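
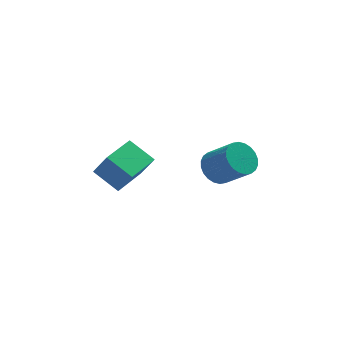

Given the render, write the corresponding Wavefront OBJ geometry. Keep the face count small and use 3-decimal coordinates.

v 1.746 -0.237 -4.551
v 2.319 0.547 -4.422
v 3.348 -0.42 -3.12
v 2.774 -1.203 -3.249
v 2.048 0.61 -4.16
v 3.076 -0.357 -2.859
v 1.73 0.544 -3.958
v 2.758 -0.423 -2.657
v 1.414 0.359 -3.846
v 2.443 -0.608 -2.545
v 1.149 0.083 -3.842
v 2.178 -0.884 -2.54
v 0.975 -0.241 -3.945
v 2.004 -1.208 -2.644
v 0.918 -0.565 -4.141
v 1.947 -1.532 -2.839
v 0.987 -0.838 -4.398
v 2.016 -1.805 -3.097
v 1.172 -1.02 -4.68
v 2.201 -1.987 -3.378
v 1.444 -1.083 -4.941
v 2.472 -2.05 -3.64
v 1.762 -1.017 -5.143
v 2.79 -1.984 -3.842
v 2.077 -0.832 -5.255
v 3.106 -1.799 -3.954
v 2.342 -0.556 -5.26
v 3.371 -1.523 -3.958
v 2.516 -0.232 -5.156
v 3.545 -1.199 -3.855
v 2.573 0.092 -4.961
v 3.602 -0.875 -3.659
v 2.504 0.365 -4.703
v 3.533 -0.602 -3.402
v -2.688 -2.533 -2.877
v -3.72 -1.607 -2.058
v -3.277 -2.055 -4.159
v -4.309 -1.129 -3.34
v -1.391 -1.051 -2.92
v -2.423 -0.125 -2.101
v -1.98 -0.573 -4.202
v -3.012 0.353 -3.383
f 2 1 5
f 2 5 3
f 3 5 6
f 3 6 4
f 5 1 7
f 5 7 6
f 6 7 8
f 6 8 4
f 7 1 9
f 7 9 8
f 8 9 10
f 8 10 4
f 9 1 11
f 9 11 10
f 10 11 12
f 10 12 4
f 11 1 13
f 11 13 12
f 12 13 14
f 12 14 4
f 13 1 15
f 13 15 14
f 14 15 16
f 14 16 4
f 15 1 17
f 15 17 16
f 16 17 18
f 16 18 4
f 17 1 19
f 17 19 18
f 18 19 20
f 18 20 4
f 19 1 21
f 19 21 20
f 20 21 22
f 20 22 4
f 21 1 23
f 21 23 22
f 22 23 24
f 22 24 4
f 23 1 25
f 23 25 24
f 24 25 26
f 24 26 4
f 25 1 27
f 25 27 26
f 26 27 28
f 26 28 4
f 27 1 29
f 27 29 28
f 28 29 30
f 28 30 4
f 29 1 31
f 29 31 30
f 30 31 32
f 30 32 4
f 31 1 33
f 31 33 32
f 32 33 34
f 32 34 4
f 33 1 2
f 33 2 34
f 34 2 3
f 34 3 4
f 36 38 35
f 39 36 35
f 35 38 37
f 37 39 35
f 36 42 38
f 40 36 39
f 40 42 36
f 38 42 37
f 41 39 37
f 37 42 41
f 41 40 39
f 42 40 41



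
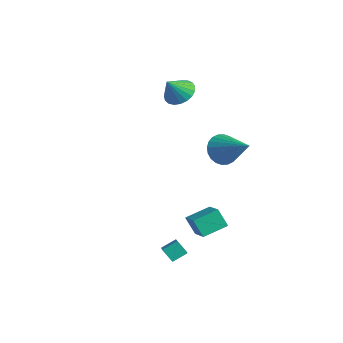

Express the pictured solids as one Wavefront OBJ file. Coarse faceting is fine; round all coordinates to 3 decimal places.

v 1.52 0.96 -4.497
v 0.963 0.777 -3.578
v 1.756 2.249 -4.097
v 1.199 2.066 -3.179
v 2.741 0.534 -3.841
v 2.184 0.351 -2.923
v 2.977 1.823 -3.442
v 2.42 1.64 -2.523
v 2.091 -1.459 -4.162
v 2.276 -0.735 -3.757
v 2.625 -1.258 -4.764
v 2.81 -0.534 -4.359
v 2.89 -1.966 -3.621
v 3.075 -1.242 -3.216
v 3.424 -1.765 -4.223
v 3.609 -1.041 -3.818
v 0.803 3.13 0.313
v 1.25 3.427 -0.446
v 2.657 3.29 1.467
v 1.135 3.741 -0.305
v 0.969 3.961 -0.069
v 0.778 4.056 0.225
v 0.591 4.009 0.532
v 0.436 3.829 0.806
v 0.337 3.542 1.005
v 0.309 3.193 1.099
v 0.356 2.834 1.073
v 0.471 2.52 0.931
v 0.636 2.299 0.696
v 0.827 2.205 0.402
v 1.014 2.251 0.095
v 1.169 2.432 -0.18
v 1.268 2.719 -0.379
v 1.296 3.068 -0.472
v -3.222 3.484 2.303
v -2.745 4.082 2.757
v -3.218 2.696 3.337
v -3.091 4.184 2.836
v -3.461 4.165 2.823
v -3.789 4.029 2.721
v -4.019 3.798 2.546
v -4.112 3.512 2.329
v -4.05 3.222 2.107
v -3.846 2.977 1.92
v -3.534 2.82 1.799
v -3.168 2.778 1.764
v -2.811 2.857 1.823
v -2.526 3.045 1.965
v -2.361 3.309 2.166
v -2.345 3.603 2.39
v -2.481 3.877 2.599
f 2 4 1
f 5 2 1
f 1 4 3
f 3 5 1
f 2 8 4
f 6 2 5
f 6 8 2
f 4 8 3
f 7 5 3
f 3 8 7
f 7 6 5
f 8 6 7
f 10 12 9
f 13 10 9
f 9 12 11
f 11 13 9
f 10 16 12
f 14 10 13
f 14 16 10
f 12 16 11
f 15 13 11
f 11 16 15
f 15 14 13
f 16 14 15
f 18 17 20
f 18 20 19
f 20 17 21
f 20 21 19
f 21 17 22
f 21 22 19
f 22 17 23
f 22 23 19
f 23 17 24
f 23 24 19
f 24 17 25
f 24 25 19
f 25 17 26
f 25 26 19
f 26 17 27
f 26 27 19
f 27 17 28
f 27 28 19
f 28 17 29
f 28 29 19
f 29 17 30
f 29 30 19
f 30 17 31
f 30 31 19
f 31 17 32
f 31 32 19
f 32 17 33
f 32 33 19
f 33 17 34
f 33 34 19
f 34 17 18
f 34 18 19
f 36 35 38
f 36 38 37
f 38 35 39
f 38 39 37
f 39 35 40
f 39 40 37
f 40 35 41
f 40 41 37
f 41 35 42
f 41 42 37
f 42 35 43
f 42 43 37
f 43 35 44
f 43 44 37
f 44 35 45
f 44 45 37
f 45 35 46
f 45 46 37
f 46 35 47
f 46 47 37
f 47 35 48
f 47 48 37
f 48 35 49
f 48 49 37
f 49 35 50
f 49 50 37
f 50 35 51
f 50 51 37
f 51 35 36
f 51 36 37



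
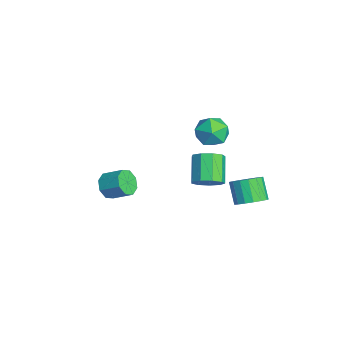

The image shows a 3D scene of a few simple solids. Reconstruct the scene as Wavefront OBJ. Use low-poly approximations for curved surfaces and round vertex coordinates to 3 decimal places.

v -2.151 3.815 2.144
v -1.04 3.288 2.196
v -2.96 2.192 2.964
v -1.849 1.665 3.016
v -2.109 2.626 3.739
v -1.609 3.629 3.232
v -2.391 1.851 1.928
v -1.891 2.854 1.421
v -1.189 2.074 2.063
v -1.015 2.553 3.183
v -2.985 2.927 1.977
v -2.811 3.406 3.097
v 1.14 1.915 0.405
v 1.818 2.044 1.143
v 0.358 2.334 2.433
v -0.32 2.205 1.695
v 1.675 2.651 0.844
v 0.215 2.94 2.135
v 1.281 2.913 0.341
v -0.179 3.203 1.631
v 0.822 2.709 -0.133
v -0.638 2.998 1.157
v 0.512 2.133 -0.355
v -0.949 2.423 0.935
v 0.495 1.455 -0.222
v -0.965 1.745 1.069
v 0.78 0.993 0.205
v -0.68 1.283 1.495
v 1.234 0.962 0.725
v -0.226 1.252 2.016
v 1.644 1.377 1.095
v 0.184 1.667 2.386
v 3.076 -4.258 2.577
v 3.534 -4.031 1.824
v 4.181 -2.996 2.529
v 3.724 -3.222 3.283
v 2.929 -3.691 1.881
v 3.576 -2.656 2.586
v 2.41 -3.683 2.346
v 3.058 -2.648 3.051
v 2.281 -4.011 2.946
v 2.929 -2.976 3.651
v 2.619 -4.484 3.331
v 3.266 -3.449 4.036
v 3.224 -4.824 3.274
v 3.871 -3.789 3.979
v 3.742 -4.832 2.809
v 4.39 -3.797 3.514
v 3.871 -4.504 2.209
v 4.519 -3.469 2.914
v 3.615 3.981 0.392
v 4.323 3.472 0.921
v 3.314 3.351 2.157
v 2.605 3.859 1.628
v 4.406 3.939 1.035
v 3.397 3.818 2.27
v 4.308 4.416 1.001
v 3.298 4.295 2.237
v 4.05 4.793 0.828
v 3.041 4.672 2.063
v 3.694 4.984 0.555
v 2.684 4.863 1.791
v 3.319 4.945 0.245
v 2.309 4.824 1.48
v 3.011 4.685 -0.032
v 2.002 4.564 1.204
v 2.842 4.264 -0.211
v 1.833 4.143 1.025
v 2.85 3.778 -0.252
v 1.841 3.656 0.984
v 3.033 3.338 -0.146
v 2.024 3.217 1.09
v 3.35 3.045 0.084
v 2.34 2.924 1.32
v 3.727 2.967 0.384
v 2.717 2.846 1.62
v 4.078 3.121 0.686
v 3.069 3 1.922
f 1 12 6
f 1 6 2
f 1 2 8
f 1 8 11
f 1 11 12
f 2 6 10
f 6 12 5
f 12 11 3
f 11 8 7
f 8 2 9
f 4 10 5
f 4 5 3
f 4 3 7
f 4 7 9
f 4 9 10
f 5 10 6
f 3 5 12
f 7 3 11
f 9 7 8
f 10 9 2
f 14 13 17
f 14 17 15
f 15 17 18
f 15 18 16
f 17 13 19
f 17 19 18
f 18 19 20
f 18 20 16
f 19 13 21
f 19 21 20
f 20 21 22
f 20 22 16
f 21 13 23
f 21 23 22
f 22 23 24
f 22 24 16
f 23 13 25
f 23 25 24
f 24 25 26
f 24 26 16
f 25 13 27
f 25 27 26
f 26 27 28
f 26 28 16
f 27 13 29
f 27 29 28
f 28 29 30
f 28 30 16
f 29 13 31
f 29 31 30
f 30 31 32
f 30 32 16
f 31 13 14
f 31 14 32
f 32 14 15
f 32 15 16
f 34 33 37
f 34 37 35
f 35 37 38
f 35 38 36
f 37 33 39
f 37 39 38
f 38 39 40
f 38 40 36
f 39 33 41
f 39 41 40
f 40 41 42
f 40 42 36
f 41 33 43
f 41 43 42
f 42 43 44
f 42 44 36
f 43 33 45
f 43 45 44
f 44 45 46
f 44 46 36
f 45 33 47
f 45 47 46
f 46 47 48
f 46 48 36
f 47 33 49
f 47 49 48
f 48 49 50
f 48 50 36
f 49 33 34
f 49 34 50
f 50 34 35
f 50 35 36
f 52 51 55
f 52 55 53
f 53 55 56
f 53 56 54
f 55 51 57
f 55 57 56
f 56 57 58
f 56 58 54
f 57 51 59
f 57 59 58
f 58 59 60
f 58 60 54
f 59 51 61
f 59 61 60
f 60 61 62
f 60 62 54
f 61 51 63
f 61 63 62
f 62 63 64
f 62 64 54
f 63 51 65
f 63 65 64
f 64 65 66
f 64 66 54
f 65 51 67
f 65 67 66
f 66 67 68
f 66 68 54
f 67 51 69
f 67 69 68
f 68 69 70
f 68 70 54
f 69 51 71
f 69 71 70
f 70 71 72
f 70 72 54
f 71 51 73
f 71 73 72
f 72 73 74
f 72 74 54
f 73 51 75
f 73 75 74
f 74 75 76
f 74 76 54
f 75 51 77
f 75 77 76
f 76 77 78
f 76 78 54
f 77 51 52
f 77 52 78
f 78 52 53
f 78 53 54



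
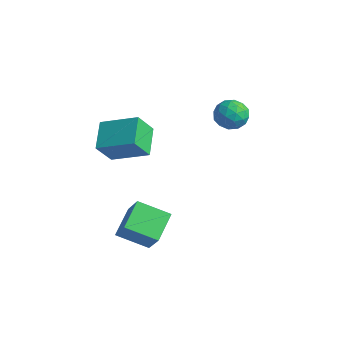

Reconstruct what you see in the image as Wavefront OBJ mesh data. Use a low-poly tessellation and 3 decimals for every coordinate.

v -1.868 -2.978 0.719
v -1.85 -3.893 1.958
v -2.97 -1.913 1.523
v -2.951 -2.829 2.762
v -0.249 -1.891 1.498
v -0.23 -2.807 2.737
v -1.35 -0.827 2.302
v -1.332 -1.742 3.541
v 0.846 -2.804 -4.247
v -0.359 -3.925 -3.492
v 0.106 -1.458 -3.43
v -1.099 -2.579 -2.675
v 1.919 -3.041 -2.885
v 0.714 -4.162 -2.13
v 1.179 -1.695 -2.068
v -0.026 -2.816 -1.313
v -0.971 3.557 2.177
v -0.265 3.889 2.731
v -0.135 2.291 1.869
v 0.571 2.623 2.423
v -0.255 2.343 2.817
v -0.771 3.126 3.007
v 0.371 3.054 1.593
v -0.145 3.837 1.783
v 0.565 3.578 2.369
v 0.178 3.139 3.126
v -0.578 3.041 1.474
v -0.965 2.602 2.231
v -0.691 3.834 2.481
v 0.291 2.346 2.119
v -0.194 2.181 2.351
v 0.221 2.376 2.676
v -0.989 3.386 2.643
v -0.574 3.581 2.969
v -0.568 2.672 3.02
v 0.174 2.599 1.631
v 0.589 2.794 1.957
v -0.621 3.804 1.924
v -0.206 3.999 2.249
v 0.168 3.508 1.58
v 0.212 3.846 2.594
v 0.703 3.102 2.413
v 0.585 3.356 1.925
v 0.282 3.816 2.037
v -0.016 3.588 3.039
v 0.475 2.844 2.858
v -0.01 2.68 3.09
v -0.314 3.14 3.201
v 0.472 3.405 2.827
v -0.875 3.336 1.742
v -0.384 2.592 1.561
v -0.086 3.04 1.399
v -0.39 3.5 1.51
v -1.103 3.078 2.187
v -0.612 2.334 2.006
v -0.682 2.364 2.563
v -0.985 2.824 2.675
v -0.872 2.775 1.773
f 2 4 1
f 5 2 1
f 1 4 3
f 3 5 1
f 2 8 4
f 6 2 5
f 6 8 2
f 4 8 3
f 7 5 3
f 3 8 7
f 7 6 5
f 8 6 7
f 10 12 9
f 13 10 9
f 9 12 11
f 11 13 9
f 10 16 12
f 14 10 13
f 14 16 10
f 12 16 11
f 15 13 11
f 11 16 15
f 15 14 13
f 16 14 15
f 17 54 33
f 54 28 57
f 33 57 22
f 54 57 33
f 17 33 29
f 33 22 34
f 29 34 18
f 33 34 29
f 17 29 38
f 29 18 39
f 38 39 24
f 29 39 38
f 17 38 50
f 38 24 53
f 50 53 27
f 38 53 50
f 17 50 54
f 50 27 58
f 54 58 28
f 50 58 54
f 18 34 45
f 34 22 48
f 45 48 26
f 34 48 45
f 22 57 35
f 57 28 56
f 35 56 21
f 57 56 35
f 28 58 55
f 58 27 51
f 55 51 19
f 58 51 55
f 27 53 52
f 53 24 40
f 52 40 23
f 53 40 52
f 24 39 44
f 39 18 41
f 44 41 25
f 39 41 44
f 20 46 32
f 46 26 47
f 32 47 21
f 46 47 32
f 20 32 30
f 32 21 31
f 30 31 19
f 32 31 30
f 20 30 37
f 30 19 36
f 37 36 23
f 30 36 37
f 20 37 42
f 37 23 43
f 42 43 25
f 37 43 42
f 20 42 46
f 42 25 49
f 46 49 26
f 42 49 46
f 21 47 35
f 47 26 48
f 35 48 22
f 47 48 35
f 19 31 55
f 31 21 56
f 55 56 28
f 31 56 55
f 23 36 52
f 36 19 51
f 52 51 27
f 36 51 52
f 25 43 44
f 43 23 40
f 44 40 24
f 43 40 44
f 26 49 45
f 49 25 41
f 45 41 18
f 49 41 45



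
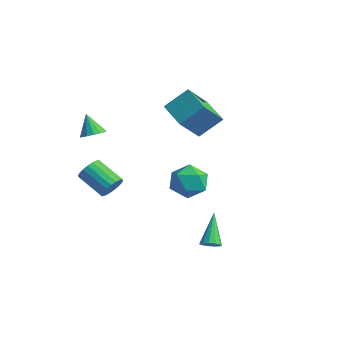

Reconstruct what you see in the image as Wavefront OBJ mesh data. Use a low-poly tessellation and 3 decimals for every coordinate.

v -1.588 -3.412 -0.077
v -1.177 -3.773 0.464
v -2.7 -4.17 1.358
v -3.112 -3.808 0.817
v -1.192 -3.452 0.582
v -2.715 -3.849 1.475
v -1.285 -3.122 0.569
v -2.808 -3.519 1.463
v -1.438 -2.85 0.428
v -2.961 -3.247 1.322
v -1.621 -2.689 0.187
v -3.145 -3.086 1.081
v -1.798 -2.671 -0.106
v -3.321 -3.068 0.788
v -1.933 -2.8 -0.393
v -3.456 -3.197 0.501
v -2 -3.05 -0.618
v -3.523 -3.447 0.276
v -1.985 -3.371 -0.735
v -3.508 -3.768 0.158
v -1.892 -3.701 -0.723
v -3.415 -4.098 0.171
v -1.739 -3.973 -0.582
v -3.262 -4.37 0.312
v -1.555 -4.134 -0.341
v -3.079 -4.531 0.553
v -1.379 -4.152 -0.048
v -2.902 -4.549 0.846
v -1.244 -4.023 0.239
v -2.767 -4.42 1.133
v 4.08 -1.412 -2.334
v 4.47 -0.985 -2.371
v 3.1 -0.388 -0.826
v 4.23 -0.908 -2.579
v 3.942 -0.992 -2.709
v 3.698 -1.208 -2.721
v 3.575 -1.49 -2.609
v 3.612 -1.747 -2.411
v 3.798 -1.897 -2.188
v 4.073 -1.894 -2.012
v 4.35 -1.738 -1.938
v 4.542 -1.478 -1.99
v 4.586 -1.198 -2.151
v -3.421 -3.263 3.084
v -2.801 -3.243 3.451
v -4.139 -3.197 4.296
v -2.884 -2.886 3.382
v -3.111 -2.63 3.233
v -3.421 -2.544 3.045
v -3.731 -2.651 2.867
v -3.957 -2.922 2.747
v -4.04 -3.284 2.718
v -3.957 -3.64 2.787
v -3.73 -3.896 2.935
v -3.42 -3.982 3.124
v -3.111 -3.876 3.302
v -2.884 -3.605 3.422
v -2.477 0.677 4.28
v -1.956 1.897 5.391
v -2.623 2.102 2.785
v -2.102 3.321 3.896
v -0.718 0.359 3.804
v -0.197 1.578 4.915
v -0.864 1.783 2.309
v -0.343 3.003 3.42
v -2.588 2.617 -1.58
v -1.733 2.621 -2.435
v -1.807 0.999 -0.805
v -0.952 1.003 -1.66
v -0.958 1.86 -0.807
v -1.44 2.86 -1.286
v -2.1 0.76 -1.954
v -2.582 1.76 -2.433
v -1.431 1.473 -2.666
v -0.725 2.153 -1.957
v -2.815 1.467 -1.283
v -2.109 2.147 -0.574
f 2 1 5
f 2 5 3
f 3 5 6
f 3 6 4
f 5 1 7
f 5 7 6
f 6 7 8
f 6 8 4
f 7 1 9
f 7 9 8
f 8 9 10
f 8 10 4
f 9 1 11
f 9 11 10
f 10 11 12
f 10 12 4
f 11 1 13
f 11 13 12
f 12 13 14
f 12 14 4
f 13 1 15
f 13 15 14
f 14 15 16
f 14 16 4
f 15 1 17
f 15 17 16
f 16 17 18
f 16 18 4
f 17 1 19
f 17 19 18
f 18 19 20
f 18 20 4
f 19 1 21
f 19 21 20
f 20 21 22
f 20 22 4
f 21 1 23
f 21 23 22
f 22 23 24
f 22 24 4
f 23 1 25
f 23 25 24
f 24 25 26
f 24 26 4
f 25 1 27
f 25 27 26
f 26 27 28
f 26 28 4
f 27 1 29
f 27 29 28
f 28 29 30
f 28 30 4
f 29 1 2
f 29 2 30
f 30 2 3
f 30 3 4
f 32 31 34
f 32 34 33
f 34 31 35
f 34 35 33
f 35 31 36
f 35 36 33
f 36 31 37
f 36 37 33
f 37 31 38
f 37 38 33
f 38 31 39
f 38 39 33
f 39 31 40
f 39 40 33
f 40 31 41
f 40 41 33
f 41 31 42
f 41 42 33
f 42 31 43
f 42 43 33
f 43 31 32
f 43 32 33
f 45 44 47
f 45 47 46
f 47 44 48
f 47 48 46
f 48 44 49
f 48 49 46
f 49 44 50
f 49 50 46
f 50 44 51
f 50 51 46
f 51 44 52
f 51 52 46
f 52 44 53
f 52 53 46
f 53 44 54
f 53 54 46
f 54 44 55
f 54 55 46
f 55 44 56
f 55 56 46
f 56 44 57
f 56 57 46
f 57 44 45
f 57 45 46
f 59 61 58
f 62 59 58
f 58 61 60
f 60 62 58
f 59 65 61
f 63 59 62
f 63 65 59
f 61 65 60
f 64 62 60
f 60 65 64
f 64 63 62
f 65 63 64
f 66 77 71
f 66 71 67
f 66 67 73
f 66 73 76
f 66 76 77
f 67 71 75
f 71 77 70
f 77 76 68
f 76 73 72
f 73 67 74
f 69 75 70
f 69 70 68
f 69 68 72
f 69 72 74
f 69 74 75
f 70 75 71
f 68 70 77
f 72 68 76
f 74 72 73
f 75 74 67



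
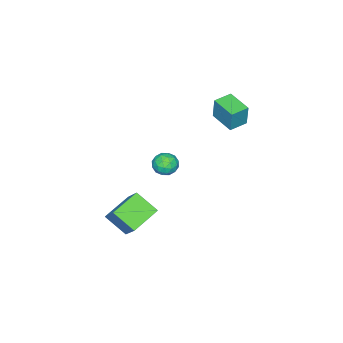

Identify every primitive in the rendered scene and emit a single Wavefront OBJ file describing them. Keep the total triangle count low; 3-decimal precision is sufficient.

v 0.505 -0.367 2.805
v 1.22 -0.292 2.713
v 0.58 -1.488 2.467
v 1.295 -1.413 2.375
v 1.012 -1.399 3.042
v 0.966 -0.706 3.252
v 0.834 -1.074 1.928
v 0.788 -0.381 2.138
v 1.424 -0.729 2.171
v 1.534 -0.929 2.86
v 0.266 -0.851 2.32
v 0.376 -1.051 3.009
v 0.856 -0.231 2.789
v 0.944 -1.549 2.391
v 0.777 -1.541 2.783
v 1.198 -1.497 2.729
v 0.706 -0.474 3.105
v 1.127 -0.43 3.051
v 1.004 -1.081 3.245
v 0.673 -1.35 2.129
v 1.094 -1.306 2.075
v 0.602 -0.283 2.451
v 1.023 -0.239 2.397
v 0.796 -0.699 1.935
v 1.397 -0.443 2.416
v 1.44 -1.103 2.217
v 1.17 -0.904 1.955
v 1.142 -0.496 2.078
v 1.461 -0.561 2.821
v 1.505 -1.221 2.622
v 1.338 -1.212 3.015
v 1.311 -0.805 3.138
v 1.581 -0.818 2.503
v 0.295 -0.559 2.558
v 0.339 -1.219 2.359
v 0.489 -0.975 2.042
v 0.462 -0.568 2.165
v 0.36 -0.677 2.963
v 0.403 -1.337 2.764
v 0.658 -1.284 3.102
v 0.63 -0.876 3.225
v 0.219 -0.962 2.677
v 1.335 -1.612 -1.447
v 1.423 -2.825 -0.569
v 2.135 -0.506 0.001
v 2.223 -1.718 0.879
v 2.897 -1.942 -2.059
v 2.985 -3.154 -1.181
v 3.697 -0.835 -0.611
v 3.785 -2.048 0.267
v -4.693 -0.706 3.306
v -4.548 -0.539 4.658
v -4.206 0.662 3.084
v -4.061 0.83 4.436
v -3.699 -1.07 3.244
v -3.554 -0.902 4.596
v -3.212 0.299 3.022
v -3.067 0.466 4.374
f 1 38 17
f 38 12 41
f 17 41 6
f 38 41 17
f 1 17 13
f 17 6 18
f 13 18 2
f 17 18 13
f 1 13 22
f 13 2 23
f 22 23 8
f 13 23 22
f 1 22 34
f 22 8 37
f 34 37 11
f 22 37 34
f 1 34 38
f 34 11 42
f 38 42 12
f 34 42 38
f 2 18 29
f 18 6 32
f 29 32 10
f 18 32 29
f 6 41 19
f 41 12 40
f 19 40 5
f 41 40 19
f 12 42 39
f 42 11 35
f 39 35 3
f 42 35 39
f 11 37 36
f 37 8 24
f 36 24 7
f 37 24 36
f 8 23 28
f 23 2 25
f 28 25 9
f 23 25 28
f 4 30 16
f 30 10 31
f 16 31 5
f 30 31 16
f 4 16 14
f 16 5 15
f 14 15 3
f 16 15 14
f 4 14 21
f 14 3 20
f 21 20 7
f 14 20 21
f 4 21 26
f 21 7 27
f 26 27 9
f 21 27 26
f 4 26 30
f 26 9 33
f 30 33 10
f 26 33 30
f 5 31 19
f 31 10 32
f 19 32 6
f 31 32 19
f 3 15 39
f 15 5 40
f 39 40 12
f 15 40 39
f 7 20 36
f 20 3 35
f 36 35 11
f 20 35 36
f 9 27 28
f 27 7 24
f 28 24 8
f 27 24 28
f 10 33 29
f 33 9 25
f 29 25 2
f 33 25 29
f 44 46 43
f 47 44 43
f 43 46 45
f 45 47 43
f 44 50 46
f 48 44 47
f 48 50 44
f 46 50 45
f 49 47 45
f 45 50 49
f 49 48 47
f 50 48 49
f 52 54 51
f 55 52 51
f 51 54 53
f 53 55 51
f 52 58 54
f 56 52 55
f 56 58 52
f 54 58 53
f 57 55 53
f 53 58 57
f 57 56 55
f 58 56 57



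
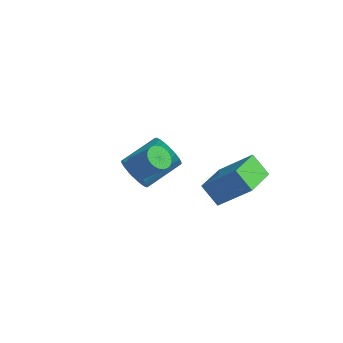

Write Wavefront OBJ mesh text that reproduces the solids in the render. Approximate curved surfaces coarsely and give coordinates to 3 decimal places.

v 2.713 -0.34 -2.246
v 1.814 -0.212 -1.329
v 2.574 1.632 -2.658
v 1.675 1.76 -1.742
v 4.205 0.06 -0.838
v 3.306 0.188 0.078
v 4.066 2.032 -1.251
v 3.167 2.16 -0.334
v 0.136 -2.888 1.286
v 0.59 -2.698 0.861
v 1.638 -2.681 1.989
v 1.184 -2.872 2.414
v 0.492 -2.462 0.949
v 1.54 -2.445 2.077
v 0.332 -2.299 1.094
v 1.381 -2.282 2.222
v 0.139 -2.239 1.273
v 1.188 -2.222 2.401
v -0.055 -2.29 1.454
v 0.994 -2.273 2.582
v -0.216 -2.445 1.606
v 0.833 -2.429 2.734
v -0.316 -2.677 1.703
v 0.732 -2.66 2.831
v -0.338 -2.945 1.727
v 0.71 -2.929 2.855
v -0.278 -3.204 1.676
v 0.77 -3.187 2.803
v -0.147 -3.408 1.556
v 0.902 -3.391 2.684
v 0.034 -3.522 1.39
v 1.082 -3.505 2.518
v 0.232 -3.526 1.207
v 1.28 -3.51 2.334
v 0.413 -3.421 1.036
v 1.461 -3.404 2.164
v 0.546 -3.223 0.909
v 1.595 -3.206 2.037
v 0.609 -2.967 0.847
v 1.657 -2.951 1.975
v -2.45 1.129 -3.314
v -2.046 0.633 -2.599
v -1.206 2.394 -1.85
v -1.61 2.891 -2.566
v -1.778 0.616 -2.86
v -0.938 2.377 -2.112
v -1.612 0.677 -3.19
v -0.772 2.438 -2.442
v -1.574 0.807 -3.539
v -0.734 2.568 -2.791
v -1.669 0.986 -3.854
v -0.829 2.748 -3.106
v -1.883 1.187 -4.087
v -1.043 2.949 -3.339
v -2.184 1.379 -4.202
v -1.343 3.141 -3.454
v -2.524 1.533 -4.182
v -1.684 3.295 -3.434
v -2.854 1.626 -4.03
v -2.014 3.387 -3.281
v -3.122 1.643 -3.768
v -2.282 3.404 -3.02
v -3.288 1.582 -3.438
v -2.448 3.343 -2.69
v -3.326 1.452 -3.089
v -2.486 3.213 -2.341
v -3.231 1.272 -2.774
v -2.391 3.034 -2.026
v -3.017 1.071 -2.541
v -2.177 2.833 -1.793
v -2.717 0.879 -2.426
v -1.876 2.641 -1.678
v -2.376 0.725 -2.446
v -1.536 2.487 -1.698
f 2 4 1
f 5 2 1
f 1 4 3
f 3 5 1
f 2 8 4
f 6 2 5
f 6 8 2
f 4 8 3
f 7 5 3
f 3 8 7
f 7 6 5
f 8 6 7
f 10 9 13
f 10 13 11
f 11 13 14
f 11 14 12
f 13 9 15
f 13 15 14
f 14 15 16
f 14 16 12
f 15 9 17
f 15 17 16
f 16 17 18
f 16 18 12
f 17 9 19
f 17 19 18
f 18 19 20
f 18 20 12
f 19 9 21
f 19 21 20
f 20 21 22
f 20 22 12
f 21 9 23
f 21 23 22
f 22 23 24
f 22 24 12
f 23 9 25
f 23 25 24
f 24 25 26
f 24 26 12
f 25 9 27
f 25 27 26
f 26 27 28
f 26 28 12
f 27 9 29
f 27 29 28
f 28 29 30
f 28 30 12
f 29 9 31
f 29 31 30
f 30 31 32
f 30 32 12
f 31 9 33
f 31 33 32
f 32 33 34
f 32 34 12
f 33 9 35
f 33 35 34
f 34 35 36
f 34 36 12
f 35 9 37
f 35 37 36
f 36 37 38
f 36 38 12
f 37 9 39
f 37 39 38
f 38 39 40
f 38 40 12
f 39 9 10
f 39 10 40
f 40 10 11
f 40 11 12
f 42 41 45
f 42 45 43
f 43 45 46
f 43 46 44
f 45 41 47
f 45 47 46
f 46 47 48
f 46 48 44
f 47 41 49
f 47 49 48
f 48 49 50
f 48 50 44
f 49 41 51
f 49 51 50
f 50 51 52
f 50 52 44
f 51 41 53
f 51 53 52
f 52 53 54
f 52 54 44
f 53 41 55
f 53 55 54
f 54 55 56
f 54 56 44
f 55 41 57
f 55 57 56
f 56 57 58
f 56 58 44
f 57 41 59
f 57 59 58
f 58 59 60
f 58 60 44
f 59 41 61
f 59 61 60
f 60 61 62
f 60 62 44
f 61 41 63
f 61 63 62
f 62 63 64
f 62 64 44
f 63 41 65
f 63 65 64
f 64 65 66
f 64 66 44
f 65 41 67
f 65 67 66
f 66 67 68
f 66 68 44
f 67 41 69
f 67 69 68
f 68 69 70
f 68 70 44
f 69 41 71
f 69 71 70
f 70 71 72
f 70 72 44
f 71 41 73
f 71 73 72
f 72 73 74
f 72 74 44
f 73 41 42
f 73 42 74
f 74 42 43
f 74 43 44



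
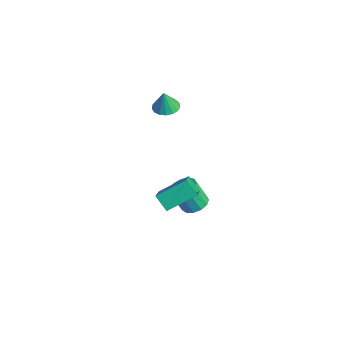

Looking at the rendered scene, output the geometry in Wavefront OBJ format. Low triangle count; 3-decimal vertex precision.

v -0.362 -2.326 -1.252
v -0.018 -0.578 -0.279
v 0.452 -2.045 -2.045
v 0.795 -0.297 -1.072
v 0.945 -3.163 -0.208
v 1.288 -1.415 0.765
v 1.758 -2.882 -1.001
v 2.102 -1.134 -0.028
v -1.483 0.612 -4.557
v -0.77 1.017 -4.236
v -1.124 0.392 -2.662
v -1.837 -0.012 -2.983
v -1.145 1.339 -4.193
v -1.499 0.714 -2.619
v -1.627 1.43 -4.265
v -1.981 0.805 -2.691
v -2.063 1.262 -4.43
v -2.417 0.637 -2.856
v -2.316 0.887 -4.635
v -2.669 0.262 -3.061
v -2.303 0.426 -4.815
v -2.657 -0.199 -3.241
v -2.031 0.023 -4.914
v -2.384 -0.602 -3.34
v -1.584 -0.192 -4.899
v -1.938 -0.817 -3.325
v -1.106 -0.152 -4.776
v -1.459 -0.777 -3.202
v -0.747 0.131 -4.583
v -1.101 -0.494 -3.009
v -0.622 0.567 -4.382
v -0.976 -0.058 -2.808
v -3.385 -0.317 3.312
v -2.671 0.085 3.33
v -3.315 -0.503 4.648
v -2.939 0.367 3.384
v -3.309 0.492 3.421
v -3.697 0.432 3.433
v -4.013 0.2 3.417
v -4.186 -0.151 3.378
v -4.175 -0.539 3.323
v -3.983 -0.877 3.266
v -3.654 -1.086 3.22
v -3.264 -1.12 3.194
v -2.902 -0.969 3.196
v -2.65 -0.669 3.224
v -2.567 -0.289 3.273
f 2 4 1
f 5 2 1
f 1 4 3
f 3 5 1
f 2 8 4
f 6 2 5
f 6 8 2
f 4 8 3
f 7 5 3
f 3 8 7
f 7 6 5
f 8 6 7
f 10 9 13
f 10 13 11
f 11 13 14
f 11 14 12
f 13 9 15
f 13 15 14
f 14 15 16
f 14 16 12
f 15 9 17
f 15 17 16
f 16 17 18
f 16 18 12
f 17 9 19
f 17 19 18
f 18 19 20
f 18 20 12
f 19 9 21
f 19 21 20
f 20 21 22
f 20 22 12
f 21 9 23
f 21 23 22
f 22 23 24
f 22 24 12
f 23 9 25
f 23 25 24
f 24 25 26
f 24 26 12
f 25 9 27
f 25 27 26
f 26 27 28
f 26 28 12
f 27 9 29
f 27 29 28
f 28 29 30
f 28 30 12
f 29 9 31
f 29 31 30
f 30 31 32
f 30 32 12
f 31 9 10
f 31 10 32
f 32 10 11
f 32 11 12
f 34 33 36
f 34 36 35
f 36 33 37
f 36 37 35
f 37 33 38
f 37 38 35
f 38 33 39
f 38 39 35
f 39 33 40
f 39 40 35
f 40 33 41
f 40 41 35
f 41 33 42
f 41 42 35
f 42 33 43
f 42 43 35
f 43 33 44
f 43 44 35
f 44 33 45
f 44 45 35
f 45 33 46
f 45 46 35
f 46 33 47
f 46 47 35
f 47 33 34
f 47 34 35



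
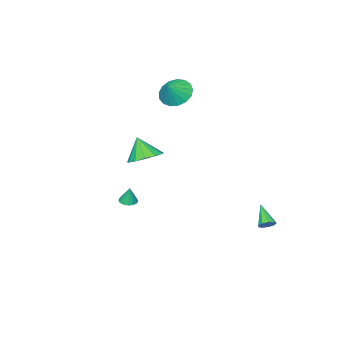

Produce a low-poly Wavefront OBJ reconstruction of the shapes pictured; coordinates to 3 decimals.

v -3.011 -2.851 3.251
v -2.3 -3.07 2.568
v -2.189 -2.669 4.049
v -2.362 -2.593 2.522
v -2.572 -2.175 2.644
v -2.883 -1.912 2.904
v -3.224 -1.864 3.244
v -3.515 -2.043 3.586
v -3.691 -2.406 3.851
v -3.712 -2.872 3.979
v -3.572 -3.333 3.94
v -3.303 -3.684 3.743
v -2.968 -3.844 3.434
v -2.642 -3.776 3.083
v -2.401 -3.497 2.77
v 0.03 -3.387 -4.16
v 0.422 -3.742 -4.116
v 0.09 -3.193 -3.12
v 0.547 -3.504 -4.168
v 0.534 -3.234 -4.218
v 0.386 -3.006 -4.252
v 0.143 -2.88 -4.262
v -0.131 -2.89 -4.244
v -0.361 -3.033 -4.204
v -0.487 -3.271 -4.152
v -0.474 -3.541 -4.102
v -0.326 -3.769 -4.068
v -0.082 -3.895 -4.058
v 0.191 -3.885 -4.076
v -2.573 4.435 -3.903
v -2.293 4.08 -4.116
v -3.087 3.465 -2.957
v -2.118 4.231 -3.865
v -2.155 4.479 -3.632
v -2.388 4.706 -3.525
v -2.707 4.806 -3.596
v -2.963 4.733 -3.81
v -3.037 4.521 -4.068
v -2.893 4.268 -4.249
v -2.6 4.094 -4.268
v 3.088 1.279 1.894
v 3.699 1.933 2.267
v 3.052 0.621 3.106
v 3.195 2.125 2.356
v 2.657 2.048 2.299
v 2.256 1.727 2.113
v 2.119 1.264 1.857
v 2.289 0.806 1.613
v 2.713 0.498 1.458
v 3.256 0.438 1.442
v 3.746 0.645 1.569
v 4.026 1.054 1.799
v 4.009 1.534 2.059
f 2 1 4
f 2 4 3
f 4 1 5
f 4 5 3
f 5 1 6
f 5 6 3
f 6 1 7
f 6 7 3
f 7 1 8
f 7 8 3
f 8 1 9
f 8 9 3
f 9 1 10
f 9 10 3
f 10 1 11
f 10 11 3
f 11 1 12
f 11 12 3
f 12 1 13
f 12 13 3
f 13 1 14
f 13 14 3
f 14 1 15
f 14 15 3
f 15 1 2
f 15 2 3
f 17 16 19
f 17 19 18
f 19 16 20
f 19 20 18
f 20 16 21
f 20 21 18
f 21 16 22
f 21 22 18
f 22 16 23
f 22 23 18
f 23 16 24
f 23 24 18
f 24 16 25
f 24 25 18
f 25 16 26
f 25 26 18
f 26 16 27
f 26 27 18
f 27 16 28
f 27 28 18
f 28 16 29
f 28 29 18
f 29 16 17
f 29 17 18
f 31 30 33
f 31 33 32
f 33 30 34
f 33 34 32
f 34 30 35
f 34 35 32
f 35 30 36
f 35 36 32
f 36 30 37
f 36 37 32
f 37 30 38
f 37 38 32
f 38 30 39
f 38 39 32
f 39 30 40
f 39 40 32
f 40 30 31
f 40 31 32
f 42 41 44
f 42 44 43
f 44 41 45
f 44 45 43
f 45 41 46
f 45 46 43
f 46 41 47
f 46 47 43
f 47 41 48
f 47 48 43
f 48 41 49
f 48 49 43
f 49 41 50
f 49 50 43
f 50 41 51
f 50 51 43
f 51 41 52
f 51 52 43
f 52 41 53
f 52 53 43
f 53 41 42
f 53 42 43



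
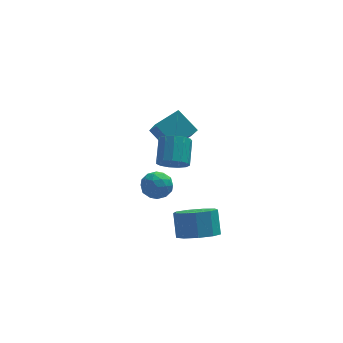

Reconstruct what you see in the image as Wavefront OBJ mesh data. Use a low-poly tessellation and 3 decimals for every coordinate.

v -2.48 -0.215 1.282
v -1.909 -0.121 0.7
v -3.111 -1.099 0.52
v -2.54 -1.005 -0.062
v -2.348 -1.372 0.646
v -1.958 -0.826 1.117
v -3.062 -0.394 0.103
v -2.672 0.152 0.574
v -2.269 -0.232 -0.028
v -1.828 -0.837 0.308
v -3.192 -0.383 0.912
v -2.751 -0.988 1.248
v -2.139 -0.09 1.058
v -2.881 -1.13 0.162
v -2.768 -1.345 0.578
v -2.433 -1.29 0.237
v -2.168 -0.504 1.303
v -1.832 -0.449 0.961
v -2.091 -1.185 0.93
v -3.188 -0.771 0.259
v -2.852 -0.716 -0.083
v -2.587 0.07 0.983
v -2.252 0.125 0.642
v -2.929 -0.035 0.29
v -2.015 -0.101 0.288
v -2.386 -0.62 -0.16
v -2.693 -0.261 -0.063
v -2.463 0.06 0.213
v -1.756 -0.456 0.485
v -2.127 -0.976 0.037
v -2.014 -1.191 0.454
v -1.785 -0.87 0.73
v -1.967 -0.521 0.057
v -2.893 -0.244 1.183
v -3.264 -0.764 0.735
v -3.235 -0.35 0.49
v -3.006 -0.029 0.766
v -2.634 -0.6 1.38
v -3.005 -1.119 0.932
v -2.557 -1.28 1.007
v -2.327 -0.959 1.283
v -3.053 -0.699 1.163
v -0.671 -1.54 -2.481
v -0.083 -2.263 -1.975
v -0.121 -1.482 -0.814
v -0.709 -0.76 -1.319
v 0.346 -1.772 -2.292
v 0.308 -0.991 -1.13
v 0.299 -1.172 -2.696
v 0.261 -0.391 -1.535
v -0.201 -0.745 -3
v -0.24 0.036 -1.839
v -0.922 -0.69 -3.061
v -0.96 0.091 -1.9
v -1.525 -1.033 -2.85
v -1.563 -0.252 -1.689
v -1.728 -1.613 -2.467
v -1.767 -0.833 -1.305
v -1.437 -2.16 -2.09
v -1.475 -1.379 -0.928
v -0.787 -2.417 -1.896
v -0.825 -1.636 -0.734
v -1.96 -2.291 3.344
v -1.308 -2.626 3.58
v -1.068 -1.544 4.453
v -1.72 -1.209 4.216
v -1.201 -2.376 3.242
v -0.962 -1.295 4.114
v -1.336 -2.1 2.935
v -1.096 -1.018 3.808
v -1.668 -1.884 2.759
v -1.428 -0.802 3.631
v -2.093 -1.797 2.768
v -1.853 -0.715 3.641
v -2.476 -1.867 2.96
v -2.236 -0.785 3.833
v -2.695 -2.071 3.274
v -2.455 -0.99 4.146
v -2.68 -2.346 3.61
v -2.441 -1.264 4.482
v -2.437 -2.602 3.861
v -2.198 -1.521 4.734
v -2.043 -2.76 3.948
v -1.803 -1.679 4.821
v -1.622 -2.769 3.844
v -1.382 -1.688 4.716
v -1.601 2.54 0.652
v -1.473 1.174 2.052
v -2.416 3.386 1.552
v -2.289 2.021 2.952
v -0.411 3.159 1.148
v -0.284 1.794 2.548
v -1.227 4.006 2.048
v -1.099 2.64 3.448
f 1 38 17
f 38 12 41
f 17 41 6
f 38 41 17
f 1 17 13
f 17 6 18
f 13 18 2
f 17 18 13
f 1 13 22
f 13 2 23
f 22 23 8
f 13 23 22
f 1 22 34
f 22 8 37
f 34 37 11
f 22 37 34
f 1 34 38
f 34 11 42
f 38 42 12
f 34 42 38
f 2 18 29
f 18 6 32
f 29 32 10
f 18 32 29
f 6 41 19
f 41 12 40
f 19 40 5
f 41 40 19
f 12 42 39
f 42 11 35
f 39 35 3
f 42 35 39
f 11 37 36
f 37 8 24
f 36 24 7
f 37 24 36
f 8 23 28
f 23 2 25
f 28 25 9
f 23 25 28
f 4 30 16
f 30 10 31
f 16 31 5
f 30 31 16
f 4 16 14
f 16 5 15
f 14 15 3
f 16 15 14
f 4 14 21
f 14 3 20
f 21 20 7
f 14 20 21
f 4 21 26
f 21 7 27
f 26 27 9
f 21 27 26
f 4 26 30
f 26 9 33
f 30 33 10
f 26 33 30
f 5 31 19
f 31 10 32
f 19 32 6
f 31 32 19
f 3 15 39
f 15 5 40
f 39 40 12
f 15 40 39
f 7 20 36
f 20 3 35
f 36 35 11
f 20 35 36
f 9 27 28
f 27 7 24
f 28 24 8
f 27 24 28
f 10 33 29
f 33 9 25
f 29 25 2
f 33 25 29
f 44 43 47
f 44 47 45
f 45 47 48
f 45 48 46
f 47 43 49
f 47 49 48
f 48 49 50
f 48 50 46
f 49 43 51
f 49 51 50
f 50 51 52
f 50 52 46
f 51 43 53
f 51 53 52
f 52 53 54
f 52 54 46
f 53 43 55
f 53 55 54
f 54 55 56
f 54 56 46
f 55 43 57
f 55 57 56
f 56 57 58
f 56 58 46
f 57 43 59
f 57 59 58
f 58 59 60
f 58 60 46
f 59 43 61
f 59 61 60
f 60 61 62
f 60 62 46
f 61 43 44
f 61 44 62
f 62 44 45
f 62 45 46
f 64 63 67
f 64 67 65
f 65 67 68
f 65 68 66
f 67 63 69
f 67 69 68
f 68 69 70
f 68 70 66
f 69 63 71
f 69 71 70
f 70 71 72
f 70 72 66
f 71 63 73
f 71 73 72
f 72 73 74
f 72 74 66
f 73 63 75
f 73 75 74
f 74 75 76
f 74 76 66
f 75 63 77
f 75 77 76
f 76 77 78
f 76 78 66
f 77 63 79
f 77 79 78
f 78 79 80
f 78 80 66
f 79 63 81
f 79 81 80
f 80 81 82
f 80 82 66
f 81 63 83
f 81 83 82
f 82 83 84
f 82 84 66
f 83 63 85
f 83 85 84
f 84 85 86
f 84 86 66
f 85 63 64
f 85 64 86
f 86 64 65
f 86 65 66
f 88 90 87
f 91 88 87
f 87 90 89
f 89 91 87
f 88 94 90
f 92 88 91
f 92 94 88
f 90 94 89
f 93 91 89
f 89 94 93
f 93 92 91
f 94 92 93



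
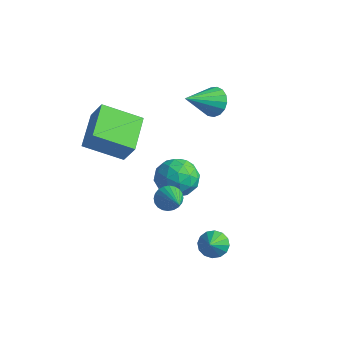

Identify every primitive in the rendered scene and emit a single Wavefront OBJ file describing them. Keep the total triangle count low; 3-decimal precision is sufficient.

v 1.064 -2.001 -0.747
v 1.462 -1.846 -1.168
v 2.376 -2.779 0.207
v 1.47 -1.659 -1.027
v 1.416 -1.525 -0.843
v 1.309 -1.462 -0.645
v 1.164 -1.482 -0.462
v 1.004 -1.581 -0.323
v 0.853 -1.744 -0.248
v 0.734 -1.945 -0.249
v 0.666 -2.155 -0.326
v 0.658 -2.342 -0.467
v 0.711 -2.477 -0.651
v 0.819 -2.539 -0.85
v 0.964 -2.519 -1.033
v 1.124 -2.42 -1.172
v 1.275 -2.257 -1.247
v 1.394 -2.056 -1.246
v 0.074 -3.451 2.063
v -1.158 -4.49 2.842
v -0.828 -2.044 2.512
v -2.059 -3.083 3.292
v 0.639 -3.397 3.028
v -0.592 -4.436 3.808
v -0.262 -1.99 3.478
v -1.494 -3.029 4.257
v 3.635 -2.205 -1.838
v 3.891 -2.558 -2.292
v 4.065 -2.915 -1.042
v 4.119 -2.337 -2.218
v 4.217 -2.08 -2.042
v 4.159 -1.857 -1.812
v 3.96 -1.727 -1.588
v 3.674 -1.725 -1.431
v 3.378 -1.852 -1.384
v 3.15 -2.073 -1.458
v 3.052 -2.33 -1.633
v 3.11 -2.553 -1.864
v 3.309 -2.683 -2.088
v 3.595 -2.685 -2.244
v -0.76 -0.81 -1.371
v -0.29 -0.132 -1.915
v 0.45 -0.808 -0.325
v 0.92 -0.13 -0.869
v 0.094 0.112 -0.382
v -0.653 0.111 -1.029
v 0.813 -1.051 -1.211
v 0.066 -1.052 -1.858
v 0.682 -0.281 -1.816
v 0.238 0.438 -1.304
v -0.078 -1.378 -0.936
v -0.522 -0.659 -0.424
v -0.631 -0.471 -1.735
v 0.791 -0.469 -0.505
v 0.305 -0.327 -0.219
v 0.582 0.072 -0.539
v -0.844 -0.328 -1.214
v -0.568 0.07 -1.534
v -0.343 0.214 -0.633
v 0.728 -1.01 -0.706
v 1.004 -0.612 -1.026
v -0.422 -1.012 -1.701
v -0.145 -0.613 -2.021
v 0.503 -1.154 -1.607
v 0.217 -0.16 -1.997
v 0.928 -0.159 -1.382
v 0.865 -0.7 -1.583
v 0.426 -0.701 -1.963
v -0.045 0.263 -1.696
v 0.666 0.264 -1.081
v 0.181 0.406 -0.795
v -0.258 0.405 -1.175
v 0.527 0.175 -1.637
v -0.506 -1.204 -1.159
v 0.205 -1.203 -0.544
v 0.418 -1.345 -1.065
v -0.021 -1.346 -1.445
v -0.768 -0.781 -0.858
v -0.057 -0.78 -0.243
v -0.266 -0.239 -0.277
v -0.705 -0.24 -0.657
v -0.367 -1.115 -0.603
v 0.788 0.912 3.268
v 1.227 1.144 3.789
v 0.472 -0.432 4.132
v 0.92 1.273 3.877
v 0.582 1.319 3.825
v 0.292 1.272 3.645
v 0.115 1.143 3.379
v 0.093 0.961 3.088
v 0.23 0.767 2.837
v 0.495 0.607 2.685
v 0.827 0.517 2.667
v 1.15 0.518 2.786
v 1.391 0.609 3.016
v 1.493 0.769 3.303
v 1.434 0.963 3.582
f 2 1 4
f 2 4 3
f 4 1 5
f 4 5 3
f 5 1 6
f 5 6 3
f 6 1 7
f 6 7 3
f 7 1 8
f 7 8 3
f 8 1 9
f 8 9 3
f 9 1 10
f 9 10 3
f 10 1 11
f 10 11 3
f 11 1 12
f 11 12 3
f 12 1 13
f 12 13 3
f 13 1 14
f 13 14 3
f 14 1 15
f 14 15 3
f 15 1 16
f 15 16 3
f 16 1 17
f 16 17 3
f 17 1 18
f 17 18 3
f 18 1 2
f 18 2 3
f 20 22 19
f 23 20 19
f 19 22 21
f 21 23 19
f 20 26 22
f 24 20 23
f 24 26 20
f 22 26 21
f 25 23 21
f 21 26 25
f 25 24 23
f 26 24 25
f 28 27 30
f 28 30 29
f 30 27 31
f 30 31 29
f 31 27 32
f 31 32 29
f 32 27 33
f 32 33 29
f 33 27 34
f 33 34 29
f 34 27 35
f 34 35 29
f 35 27 36
f 35 36 29
f 36 27 37
f 36 37 29
f 37 27 38
f 37 38 29
f 38 27 39
f 38 39 29
f 39 27 40
f 39 40 29
f 40 27 28
f 40 28 29
f 41 78 57
f 78 52 81
f 57 81 46
f 78 81 57
f 41 57 53
f 57 46 58
f 53 58 42
f 57 58 53
f 41 53 62
f 53 42 63
f 62 63 48
f 53 63 62
f 41 62 74
f 62 48 77
f 74 77 51
f 62 77 74
f 41 74 78
f 74 51 82
f 78 82 52
f 74 82 78
f 42 58 69
f 58 46 72
f 69 72 50
f 58 72 69
f 46 81 59
f 81 52 80
f 59 80 45
f 81 80 59
f 52 82 79
f 82 51 75
f 79 75 43
f 82 75 79
f 51 77 76
f 77 48 64
f 76 64 47
f 77 64 76
f 48 63 68
f 63 42 65
f 68 65 49
f 63 65 68
f 44 70 56
f 70 50 71
f 56 71 45
f 70 71 56
f 44 56 54
f 56 45 55
f 54 55 43
f 56 55 54
f 44 54 61
f 54 43 60
f 61 60 47
f 54 60 61
f 44 61 66
f 61 47 67
f 66 67 49
f 61 67 66
f 44 66 70
f 66 49 73
f 70 73 50
f 66 73 70
f 45 71 59
f 71 50 72
f 59 72 46
f 71 72 59
f 43 55 79
f 55 45 80
f 79 80 52
f 55 80 79
f 47 60 76
f 60 43 75
f 76 75 51
f 60 75 76
f 49 67 68
f 67 47 64
f 68 64 48
f 67 64 68
f 50 73 69
f 73 49 65
f 69 65 42
f 73 65 69
f 84 83 86
f 84 86 85
f 86 83 87
f 86 87 85
f 87 83 88
f 87 88 85
f 88 83 89
f 88 89 85
f 89 83 90
f 89 90 85
f 90 83 91
f 90 91 85
f 91 83 92
f 91 92 85
f 92 83 93
f 92 93 85
f 93 83 94
f 93 94 85
f 94 83 95
f 94 95 85
f 95 83 96
f 95 96 85
f 96 83 97
f 96 97 85
f 97 83 84
f 97 84 85



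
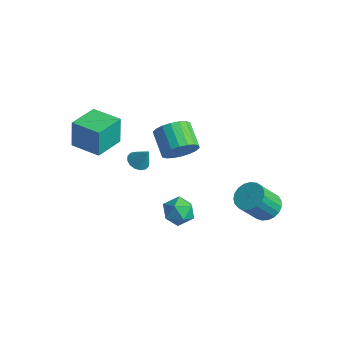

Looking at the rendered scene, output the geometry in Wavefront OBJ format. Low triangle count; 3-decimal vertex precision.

v 0.512 0.177 3.084
v 1.086 0.956 3.492
v -0.218 1.502 4.284
v -0.792 0.723 3.876
v 0.923 1.143 3.096
v -0.38 1.689 3.887
v 0.68 1.139 2.697
v -0.624 1.685 3.489
v 0.403 0.944 2.375
v -0.901 1.49 3.167
v 0.147 0.597 2.194
v -1.157 1.143 2.985
v -0.036 0.167 2.189
v -1.34 0.713 2.98
v -0.11 -0.261 2.361
v -1.414 0.285 3.152
v -0.062 -0.602 2.676
v -1.366 -0.056 3.468
v 0.1 -0.789 3.073
v -1.203 -0.243 3.864
v 0.344 -0.785 3.471
v -0.96 -0.239 4.263
v 0.621 -0.59 3.793
v -0.683 -0.044 4.585
v 0.877 -0.243 3.975
v -0.427 0.303 4.766
v 1.06 0.187 3.98
v -0.244 0.733 4.771
v 1.134 0.615 3.808
v -0.17 1.161 4.599
v 0.066 0.072 -1.528
v 0.747 0.112 -2.243
v 1.073 -0.772 -0.617
v 1.754 -0.732 -1.332
v 1.508 0.088 -0.837
v 0.885 0.609 -1.401
v 0.935 -1.269 -1.459
v 0.312 -0.748 -2.023
v 1.284 -0.717 -2.201
v 1.638 0.122 -1.816
v 0.182 -0.782 -1.044
v 0.536 0.057 -0.659
v 3.47 3.716 -1.798
v 4.168 3.179 -2.126
v 3.988 2.007 -0.591
v 3.29 2.544 -0.262
v 4.361 3.438 -1.906
v 4.181 2.265 -0.371
v 4.4 3.745 -1.667
v 4.221 2.572 -0.132
v 4.279 4.046 -1.451
v 4.099 2.874 0.085
v 4.017 4.291 -1.294
v 3.837 3.119 0.241
v 3.661 4.437 -1.225
v 3.481 3.264 0.31
v 3.272 4.458 -1.255
v 3.092 3.285 0.281
v 2.917 4.35 -1.378
v 2.737 3.178 0.157
v 2.658 4.133 -1.574
v 2.478 2.961 -0.039
v 2.539 3.844 -1.809
v 2.359 2.672 -0.274
v 2.581 3.533 -2.042
v 2.401 2.36 -0.507
v 2.777 3.253 -2.232
v 2.597 2.081 -0.697
v 3.092 3.054 -2.348
v 2.913 1.882 -0.812
v 3.473 2.969 -2.368
v 3.294 1.797 -0.833
v 3.854 3.013 -2.289
v 3.674 1.841 -0.754
v -3.718 -3.731 3.153
v -3.785 -3.611 4.907
v -4.122 -1.921 3.013
v -4.188 -1.801 4.768
v -1.972 -3.339 3.192
v -2.038 -3.219 4.947
v -2.375 -1.529 3.053
v -2.442 -1.409 4.807
v -3.917 1.032 -1.165
v -3.356 0.722 -1.42
v -3.283 1.268 -0.055
v -3.322 1.065 -1.512
v -3.447 1.399 -1.512
v -3.698 1.635 -1.418
v -4.008 1.71 -1.257
v -4.294 1.602 -1.071
v -4.478 1.342 -0.91
v -4.512 0.999 -0.818
v -4.387 0.664 -0.818
v -4.136 0.429 -0.912
v -3.826 0.354 -1.073
v -3.54 0.462 -1.259
f 2 1 5
f 2 5 3
f 3 5 6
f 3 6 4
f 5 1 7
f 5 7 6
f 6 7 8
f 6 8 4
f 7 1 9
f 7 9 8
f 8 9 10
f 8 10 4
f 9 1 11
f 9 11 10
f 10 11 12
f 10 12 4
f 11 1 13
f 11 13 12
f 12 13 14
f 12 14 4
f 13 1 15
f 13 15 14
f 14 15 16
f 14 16 4
f 15 1 17
f 15 17 16
f 16 17 18
f 16 18 4
f 17 1 19
f 17 19 18
f 18 19 20
f 18 20 4
f 19 1 21
f 19 21 20
f 20 21 22
f 20 22 4
f 21 1 23
f 21 23 22
f 22 23 24
f 22 24 4
f 23 1 25
f 23 25 24
f 24 25 26
f 24 26 4
f 25 1 27
f 25 27 26
f 26 27 28
f 26 28 4
f 27 1 29
f 27 29 28
f 28 29 30
f 28 30 4
f 29 1 2
f 29 2 30
f 30 2 3
f 30 3 4
f 31 42 36
f 31 36 32
f 31 32 38
f 31 38 41
f 31 41 42
f 32 36 40
f 36 42 35
f 42 41 33
f 41 38 37
f 38 32 39
f 34 40 35
f 34 35 33
f 34 33 37
f 34 37 39
f 34 39 40
f 35 40 36
f 33 35 42
f 37 33 41
f 39 37 38
f 40 39 32
f 44 43 47
f 44 47 45
f 45 47 48
f 45 48 46
f 47 43 49
f 47 49 48
f 48 49 50
f 48 50 46
f 49 43 51
f 49 51 50
f 50 51 52
f 50 52 46
f 51 43 53
f 51 53 52
f 52 53 54
f 52 54 46
f 53 43 55
f 53 55 54
f 54 55 56
f 54 56 46
f 55 43 57
f 55 57 56
f 56 57 58
f 56 58 46
f 57 43 59
f 57 59 58
f 58 59 60
f 58 60 46
f 59 43 61
f 59 61 60
f 60 61 62
f 60 62 46
f 61 43 63
f 61 63 62
f 62 63 64
f 62 64 46
f 63 43 65
f 63 65 64
f 64 65 66
f 64 66 46
f 65 43 67
f 65 67 66
f 66 67 68
f 66 68 46
f 67 43 69
f 67 69 68
f 68 69 70
f 68 70 46
f 69 43 71
f 69 71 70
f 70 71 72
f 70 72 46
f 71 43 73
f 71 73 72
f 72 73 74
f 72 74 46
f 73 43 44
f 73 44 74
f 74 44 45
f 74 45 46
f 76 78 75
f 79 76 75
f 75 78 77
f 77 79 75
f 76 82 78
f 80 76 79
f 80 82 76
f 78 82 77
f 81 79 77
f 77 82 81
f 81 80 79
f 82 80 81
f 84 83 86
f 84 86 85
f 86 83 87
f 86 87 85
f 87 83 88
f 87 88 85
f 88 83 89
f 88 89 85
f 89 83 90
f 89 90 85
f 90 83 91
f 90 91 85
f 91 83 92
f 91 92 85
f 92 83 93
f 92 93 85
f 93 83 94
f 93 94 85
f 94 83 95
f 94 95 85
f 95 83 96
f 95 96 85
f 96 83 84
f 96 84 85



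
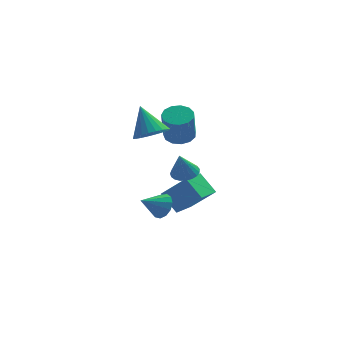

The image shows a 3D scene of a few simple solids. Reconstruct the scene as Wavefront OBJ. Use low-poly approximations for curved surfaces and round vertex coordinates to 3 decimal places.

v 1.454 0.804 -0.26
v 1.914 1.42 -0.005
v 1.126 0.436 1.22
v 1.612 1.566 -0.036
v 1.283 1.58 -0.106
v 0.983 1.46 -0.202
v 0.765 1.226 -0.308
v 0.666 0.92 -0.406
v 0.703 0.593 -0.479
v 0.87 0.303 -0.514
v 1.139 0.099 -0.505
v 1.461 0.017 -0.454
v 1.783 0.071 -0.369
v 2.047 0.252 -0.265
v 2.209 0.528 -0.161
v 2.241 0.852 -0.074
v 2.136 1.167 -0.019
v 0.155 -0.358 -2.156
v 0.432 0.055 -1.467
v -1.015 -0.862 -1.384
v 0.146 0.36 -1.701
v -0.137 0.437 -2.079
v -0.327 0.261 -2.482
v -0.364 -0.11 -2.782
v -0.237 -0.561 -2.883
v 0.015 -0.947 -2.753
v 0.312 -1.146 -2.433
v 0.559 -1.094 -2.026
v 0.677 -0.809 -1.66
v 0.63 -0.381 -1.452
v -0.296 1.309 2.471
v 0.548 1.92 2.345
v -0.844 2.391 4.049
v 0.272 2.116 2.114
v -0.091 2.19 1.938
v -0.485 2.129 1.843
v -0.85 1.943 1.844
v -1.131 1.661 1.94
v -1.285 1.325 2.117
v -1.288 0.986 2.348
v -1.14 0.697 2.598
v -0.864 0.501 2.829
v -0.502 0.428 3.005
v -0.108 0.489 3.1
v 0.257 0.674 3.099
v 0.538 0.957 3.003
v 0.692 1.293 2.825
v 0.695 1.631 2.594
v 1.365 3.529 1.182
v 1.878 2.822 0.967
v 1.728 2.143 2.843
v 1.215 2.851 3.058
v 2.195 3.186 1.124
v 2.045 2.507 3
v 2.248 3.659 1.3
v 2.098 2.98 3.175
v 2.021 4.09 1.438
v 1.871 3.412 3.313
v 1.585 4.344 1.495
v 1.435 3.666 3.37
v 1.08 4.339 1.452
v 0.93 3.661 3.328
v 0.665 4.077 1.324
v 0.515 3.398 3.2
v 0.473 3.641 1.151
v 0.322 2.962 3.027
v 0.563 3.169 0.988
v 0.413 2.491 2.863
v 0.909 2.812 0.886
v 0.759 2.134 2.762
v 1.399 2.683 0.879
v 1.249 2.004 2.754
v 1.149 2.906 -4.687
v 0.338 3.741 -3.634
v 2.06 4.225 -5.031
v 1.25 5.06 -3.978
v 2.49 2.36 -3.222
v 1.68 3.195 -2.169
v 3.402 3.679 -3.566
v 2.591 4.514 -2.513
f 2 1 4
f 2 4 3
f 4 1 5
f 4 5 3
f 5 1 6
f 5 6 3
f 6 1 7
f 6 7 3
f 7 1 8
f 7 8 3
f 8 1 9
f 8 9 3
f 9 1 10
f 9 10 3
f 10 1 11
f 10 11 3
f 11 1 12
f 11 12 3
f 12 1 13
f 12 13 3
f 13 1 14
f 13 14 3
f 14 1 15
f 14 15 3
f 15 1 16
f 15 16 3
f 16 1 17
f 16 17 3
f 17 1 2
f 17 2 3
f 19 18 21
f 19 21 20
f 21 18 22
f 21 22 20
f 22 18 23
f 22 23 20
f 23 18 24
f 23 24 20
f 24 18 25
f 24 25 20
f 25 18 26
f 25 26 20
f 26 18 27
f 26 27 20
f 27 18 28
f 27 28 20
f 28 18 29
f 28 29 20
f 29 18 30
f 29 30 20
f 30 18 19
f 30 19 20
f 32 31 34
f 32 34 33
f 34 31 35
f 34 35 33
f 35 31 36
f 35 36 33
f 36 31 37
f 36 37 33
f 37 31 38
f 37 38 33
f 38 31 39
f 38 39 33
f 39 31 40
f 39 40 33
f 40 31 41
f 40 41 33
f 41 31 42
f 41 42 33
f 42 31 43
f 42 43 33
f 43 31 44
f 43 44 33
f 44 31 45
f 44 45 33
f 45 31 46
f 45 46 33
f 46 31 47
f 46 47 33
f 47 31 48
f 47 48 33
f 48 31 32
f 48 32 33
f 50 49 53
f 50 53 51
f 51 53 54
f 51 54 52
f 53 49 55
f 53 55 54
f 54 55 56
f 54 56 52
f 55 49 57
f 55 57 56
f 56 57 58
f 56 58 52
f 57 49 59
f 57 59 58
f 58 59 60
f 58 60 52
f 59 49 61
f 59 61 60
f 60 61 62
f 60 62 52
f 61 49 63
f 61 63 62
f 62 63 64
f 62 64 52
f 63 49 65
f 63 65 64
f 64 65 66
f 64 66 52
f 65 49 67
f 65 67 66
f 66 67 68
f 66 68 52
f 67 49 69
f 67 69 68
f 68 69 70
f 68 70 52
f 69 49 71
f 69 71 70
f 70 71 72
f 70 72 52
f 71 49 50
f 71 50 72
f 72 50 51
f 72 51 52
f 74 76 73
f 77 74 73
f 73 76 75
f 75 77 73
f 74 80 76
f 78 74 77
f 78 80 74
f 76 80 75
f 79 77 75
f 75 80 79
f 79 78 77
f 80 78 79



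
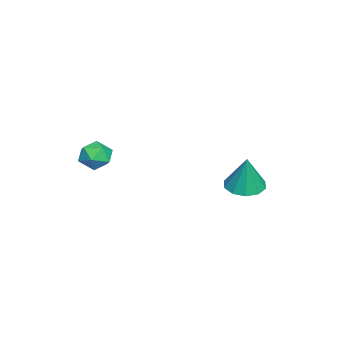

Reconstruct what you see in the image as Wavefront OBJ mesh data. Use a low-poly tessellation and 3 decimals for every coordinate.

v -3.47 2.16 -2.131
v -2.68 1.803 -2.28
v -3.09 2.3 -0.449
v -2.634 2.342 -2.335
v -2.907 2.812 -2.312
v -3.396 3.032 -2.22
v -3.913 2.92 -2.094
v -4.261 2.517 -1.982
v -4.306 1.978 -1.927
v -4.033 1.508 -1.949
v -3.544 1.288 -2.041
v -3.027 1.4 -2.168
v 1.882 -2.113 1.402
v 2.271 -2.709 1.625
v 0.869 -2.771 1.415
v 1.258 -3.367 1.638
v 1.164 -2.788 2.1
v 1.79 -2.382 2.092
v 1.35 -3.098 0.948
v 1.976 -2.692 0.94
v 1.943 -3.318 1.345
v 1.828 -3.127 2.057
v 1.312 -2.353 0.983
v 1.197 -2.162 1.695
f 2 1 4
f 2 4 3
f 4 1 5
f 4 5 3
f 5 1 6
f 5 6 3
f 6 1 7
f 6 7 3
f 7 1 8
f 7 8 3
f 8 1 9
f 8 9 3
f 9 1 10
f 9 10 3
f 10 1 11
f 10 11 3
f 11 1 12
f 11 12 3
f 12 1 2
f 12 2 3
f 13 24 18
f 13 18 14
f 13 14 20
f 13 20 23
f 13 23 24
f 14 18 22
f 18 24 17
f 24 23 15
f 23 20 19
f 20 14 21
f 16 22 17
f 16 17 15
f 16 15 19
f 16 19 21
f 16 21 22
f 17 22 18
f 15 17 24
f 19 15 23
f 21 19 20
f 22 21 14



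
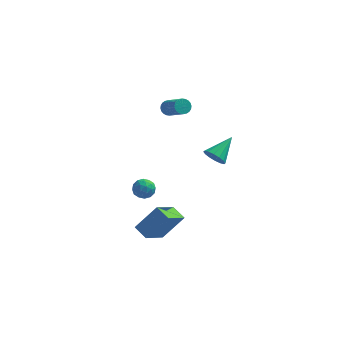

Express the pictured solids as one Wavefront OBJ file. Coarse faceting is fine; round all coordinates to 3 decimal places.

v -1.192 3.534 3.338
v -0.807 3.937 3.393
v 0.218 2.808 4.477
v -0.168 2.406 4.422
v -0.938 3.98 3.562
v 0.086 2.852 4.646
v -1.108 3.956 3.697
v -0.084 2.827 4.781
v -1.291 3.867 3.777
v -0.267 2.739 4.862
v -1.458 3.728 3.791
v -0.434 2.599 4.875
v -1.586 3.559 3.736
v -0.562 2.431 4.82
v -1.653 3.386 3.62
v -0.629 2.258 4.704
v -1.65 3.236 3.461
v -0.626 2.108 4.545
v -1.578 3.132 3.283
v -0.553 2.003 4.367
v -1.446 3.088 3.114
v -0.422 1.96 4.198
v -1.276 3.113 2.979
v -0.252 1.984 4.063
v -1.093 3.201 2.898
v -0.069 2.073 3.983
v -0.926 3.341 2.885
v 0.098 2.212 3.969
v -0.798 3.509 2.94
v 0.226 2.381 4.024
v -0.731 3.682 3.056
v 0.293 2.554 4.14
v -0.734 3.832 3.215
v 0.29 2.704 4.299
v -1.934 0.071 -1.886
v -1.432 0.032 -1.335
v -2.728 -0.532 -1.205
v -2.226 -0.571 -0.654
v -2.531 0.086 -0.836
v -2.04 0.459 -1.257
v -2.12 -0.959 -1.283
v -1.629 -0.586 -1.704
v -1.547 -0.604 -0.962
v -1.801 0.041 -0.686
v -2.359 -0.541 -1.854
v -2.613 0.104 -1.578
v -1.613 0.105 -1.67
v -2.547 -0.605 -0.87
v -2.726 -0.219 -0.977
v -2.431 -0.241 -0.653
v -1.97 0.355 -1.624
v -1.675 0.333 -1.3
v -2.321 0.364 -1.007
v -2.485 -0.833 -1.24
v -2.19 -0.855 -0.916
v -1.729 -0.259 -1.887
v -1.434 -0.281 -1.563
v -1.839 -0.864 -1.533
v -1.386 -0.292 -1.127
v -1.853 -0.647 -0.727
v -1.791 -0.875 -1.097
v -1.502 -0.656 -1.344
v -1.535 0.087 -0.965
v -2.002 -0.267 -0.565
v -2.181 0.119 -0.672
v -1.892 0.338 -0.919
v -1.603 -0.287 -0.746
v -2.158 -0.233 -1.975
v -2.625 -0.587 -1.575
v -2.268 -0.838 -1.621
v -1.979 -0.619 -1.868
v -2.307 0.147 -1.813
v -2.774 -0.208 -1.413
v -2.658 0.156 -1.196
v -2.369 0.375 -1.443
v -2.557 -0.213 -1.794
v -1.814 -4.763 -0.99
v -0.639 -4.17 0.449
v -1.124 -3.172 -2.209
v 0.051 -2.579 -0.77
v -1.071 -5.361 -1.35
v 0.104 -4.768 0.089
v -0.381 -3.77 -2.569
v 0.794 -3.177 -1.13
v 1.651 3.026 -0.507
v 2.256 2.996 -1.031
v 2.529 4.414 0.427
v 1.99 3.271 -1.19
v 1.633 3.48 -1.166
v 1.281 3.568 -0.965
v 1.029 3.51 -0.642
v 0.943 3.322 -0.283
v 1.047 3.055 0.016
v 1.313 2.78 0.175
v 1.669 2.571 0.151
v 2.021 2.484 -0.05
v 2.274 2.542 -0.373
v 2.36 2.729 -0.732
f 2 1 5
f 2 5 3
f 3 5 6
f 3 6 4
f 5 1 7
f 5 7 6
f 6 7 8
f 6 8 4
f 7 1 9
f 7 9 8
f 8 9 10
f 8 10 4
f 9 1 11
f 9 11 10
f 10 11 12
f 10 12 4
f 11 1 13
f 11 13 12
f 12 13 14
f 12 14 4
f 13 1 15
f 13 15 14
f 14 15 16
f 14 16 4
f 15 1 17
f 15 17 16
f 16 17 18
f 16 18 4
f 17 1 19
f 17 19 18
f 18 19 20
f 18 20 4
f 19 1 21
f 19 21 20
f 20 21 22
f 20 22 4
f 21 1 23
f 21 23 22
f 22 23 24
f 22 24 4
f 23 1 25
f 23 25 24
f 24 25 26
f 24 26 4
f 25 1 27
f 25 27 26
f 26 27 28
f 26 28 4
f 27 1 29
f 27 29 28
f 28 29 30
f 28 30 4
f 29 1 31
f 29 31 30
f 30 31 32
f 30 32 4
f 31 1 33
f 31 33 32
f 32 33 34
f 32 34 4
f 33 1 2
f 33 2 34
f 34 2 3
f 34 3 4
f 35 72 51
f 72 46 75
f 51 75 40
f 72 75 51
f 35 51 47
f 51 40 52
f 47 52 36
f 51 52 47
f 35 47 56
f 47 36 57
f 56 57 42
f 47 57 56
f 35 56 68
f 56 42 71
f 68 71 45
f 56 71 68
f 35 68 72
f 68 45 76
f 72 76 46
f 68 76 72
f 36 52 63
f 52 40 66
f 63 66 44
f 52 66 63
f 40 75 53
f 75 46 74
f 53 74 39
f 75 74 53
f 46 76 73
f 76 45 69
f 73 69 37
f 76 69 73
f 45 71 70
f 71 42 58
f 70 58 41
f 71 58 70
f 42 57 62
f 57 36 59
f 62 59 43
f 57 59 62
f 38 64 50
f 64 44 65
f 50 65 39
f 64 65 50
f 38 50 48
f 50 39 49
f 48 49 37
f 50 49 48
f 38 48 55
f 48 37 54
f 55 54 41
f 48 54 55
f 38 55 60
f 55 41 61
f 60 61 43
f 55 61 60
f 38 60 64
f 60 43 67
f 64 67 44
f 60 67 64
f 39 65 53
f 65 44 66
f 53 66 40
f 65 66 53
f 37 49 73
f 49 39 74
f 73 74 46
f 49 74 73
f 41 54 70
f 54 37 69
f 70 69 45
f 54 69 70
f 43 61 62
f 61 41 58
f 62 58 42
f 61 58 62
f 44 67 63
f 67 43 59
f 63 59 36
f 67 59 63
f 78 80 77
f 81 78 77
f 77 80 79
f 79 81 77
f 78 84 80
f 82 78 81
f 82 84 78
f 80 84 79
f 83 81 79
f 79 84 83
f 83 82 81
f 84 82 83
f 86 85 88
f 86 88 87
f 88 85 89
f 88 89 87
f 89 85 90
f 89 90 87
f 90 85 91
f 90 91 87
f 91 85 92
f 91 92 87
f 92 85 93
f 92 93 87
f 93 85 94
f 93 94 87
f 94 85 95
f 94 95 87
f 95 85 96
f 95 96 87
f 96 85 97
f 96 97 87
f 97 85 98
f 97 98 87
f 98 85 86
f 98 86 87



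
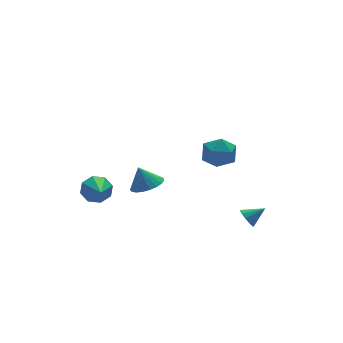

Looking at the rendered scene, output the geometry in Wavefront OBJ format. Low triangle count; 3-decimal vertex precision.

v -2.424 4.614 -4.265
v -1.86 4.782 -3.68
v -3.036 2.866 -3.175
v -2.422 5.053 -3.561
v -2.985 5.067 -3.855
v -3.219 4.816 -4.389
v -2.988 4.447 -4.851
v -2.426 4.175 -4.97
v -1.862 4.161 -4.676
v -1.628 4.412 -4.142
v -1.487 1.055 -1.965
v -1.056 1.792 -2.128
v -1.753 1.445 -0.895
v -1.39 1.874 -2.24
v -1.741 1.814 -2.305
v -2.048 1.623 -2.312
v -2.258 1.333 -2.258
v -2.335 0.995 -2.154
v -2.265 0.668 -2.017
v -2.061 0.407 -1.871
v -1.757 0.258 -1.741
v -1.407 0.247 -1.651
v -1.071 0.376 -1.614
v -0.807 0.622 -1.638
v -0.66 0.943 -1.719
v -0.657 1.283 -1.843
v -0.797 1.583 -1.987
v 2.509 -1.51 -4.192
v 2.791 -1.609 -4.689
v 3.391 -1.73 -3.648
v 2.83 -1.291 -4.623
v 2.766 -1.043 -4.421
v 2.621 -0.943 -4.145
v 2.441 -1.023 -3.885
v 2.282 -1.257 -3.722
v 2.195 -1.572 -3.709
v 2.208 -1.867 -3.849
v 2.316 -2.049 -4.098
v 2.486 -2.059 -4.377
v 2.663 -1.895 -4.598
v -0.306 -2.093 1.305
v 0.03 -1.6 2.025
v 1.05 -2.74 1.115
v 1.386 -2.247 1.835
v 0.76 -2.926 1.985
v -0.078 -2.526 2.102
v 1.158 -1.814 1.038
v 0.32 -1.414 1.155
v 0.935 -1.427 1.86
v 0.689 -2.115 2.446
v 0.391 -2.225 0.694
v 0.145 -2.913 1.28
f 2 1 4
f 2 4 3
f 4 1 5
f 4 5 3
f 5 1 6
f 5 6 3
f 6 1 7
f 6 7 3
f 7 1 8
f 7 8 3
f 8 1 9
f 8 9 3
f 9 1 10
f 9 10 3
f 10 1 2
f 10 2 3
f 12 11 14
f 12 14 13
f 14 11 15
f 14 15 13
f 15 11 16
f 15 16 13
f 16 11 17
f 16 17 13
f 17 11 18
f 17 18 13
f 18 11 19
f 18 19 13
f 19 11 20
f 19 20 13
f 20 11 21
f 20 21 13
f 21 11 22
f 21 22 13
f 22 11 23
f 22 23 13
f 23 11 24
f 23 24 13
f 24 11 25
f 24 25 13
f 25 11 26
f 25 26 13
f 26 11 27
f 26 27 13
f 27 11 12
f 27 12 13
f 29 28 31
f 29 31 30
f 31 28 32
f 31 32 30
f 32 28 33
f 32 33 30
f 33 28 34
f 33 34 30
f 34 28 35
f 34 35 30
f 35 28 36
f 35 36 30
f 36 28 37
f 36 37 30
f 37 28 38
f 37 38 30
f 38 28 39
f 38 39 30
f 39 28 40
f 39 40 30
f 40 28 29
f 40 29 30
f 41 52 46
f 41 46 42
f 41 42 48
f 41 48 51
f 41 51 52
f 42 46 50
f 46 52 45
f 52 51 43
f 51 48 47
f 48 42 49
f 44 50 45
f 44 45 43
f 44 43 47
f 44 47 49
f 44 49 50
f 45 50 46
f 43 45 52
f 47 43 51
f 49 47 48
f 50 49 42



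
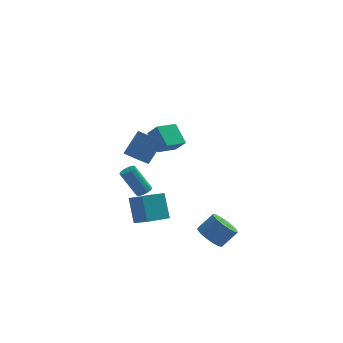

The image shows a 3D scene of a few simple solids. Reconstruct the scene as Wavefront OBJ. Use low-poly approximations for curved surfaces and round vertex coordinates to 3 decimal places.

v -1.366 -0.438 -4.022
v -1.598 0.612 -2.492
v 0.03 0.324 -4.332
v -0.203 1.373 -2.802
v -0.617 -1.473 -3.198
v -0.85 -0.424 -1.668
v 0.778 -0.712 -3.508
v 0.546 0.338 -1.978
v 3.038 -2.271 -4.269
v 3.603 -1.827 -4.95
v 4.567 -1.525 -3.952
v 4.002 -1.969 -3.271
v 3.299 -1.457 -4.768
v 4.263 -1.155 -3.77
v 2.925 -1.305 -4.452
v 3.889 -1.003 -3.454
v 2.581 -1.412 -4.088
v 3.545 -1.11 -3.09
v 2.36 -1.749 -3.772
v 3.324 -1.447 -2.774
v 2.32 -2.226 -3.589
v 3.284 -1.924 -2.591
v 2.473 -2.715 -3.588
v 3.437 -2.413 -2.59
v 2.777 -3.085 -3.77
v 3.741 -2.783 -2.772
v 3.151 -3.237 -4.086
v 4.115 -2.935 -3.088
v 3.495 -3.13 -4.45
v 4.459 -2.828 -3.452
v 3.716 -2.793 -4.766
v 4.68 -2.491 -3.768
v 3.756 -2.316 -4.949
v 4.72 -2.014 -3.951
v 0.316 2.835 0.075
v -0.204 4.018 1.052
v 1.535 3.657 -0.271
v 1.014 4.84 0.706
v 0.886 2.36 0.954
v 0.365 3.543 1.931
v 2.104 3.182 0.608
v 1.584 4.365 1.585
v -1.32 -2.683 3.283
v -0.653 -3.121 3.092
v 0.246 -2.336 4.426
v -0.42 -1.897 4.617
v -0.612 -2.842 2.9
v 0.287 -2.057 4.234
v -0.693 -2.536 2.775
v 0.206 -1.75 4.108
v -0.883 -2.255 2.737
v 0.016 -1.469 4.07
v -1.148 -2.048 2.793
v -0.249 -1.262 4.127
v -1.442 -1.951 2.935
v -0.543 -1.165 4.268
v -1.716 -1.98 3.136
v -0.817 -1.194 4.47
v -1.921 -2.131 3.363
v -1.022 -1.345 4.697
v -2.022 -2.377 3.576
v -1.123 -1.592 4.91
v -2.001 -2.676 3.739
v -1.102 -1.891 5.073
v -1.863 -2.976 3.822
v -0.964 -2.191 5.156
v -1.631 -3.226 3.813
v -0.732 -2.44 5.147
v -1.345 -3.381 3.712
v -0.446 -2.596 5.045
v -1.054 -3.416 3.536
v -0.155 -2.631 4.87
v -0.81 -3.324 3.317
v 0.089 -2.539 4.651
v -0.701 -0.217 -1.351
v -0.224 -0.169 -1.083
v -1.201 0.285 0.579
v -1.679 0.237 0.311
v -0.288 0.112 -1.197
v -1.265 0.566 0.464
v -0.484 0.288 -1.36
v -1.461 0.742 0.301
v -0.748 0.304 -1.521
v -1.726 0.758 0.141
v -0.998 0.155 -1.627
v -1.976 0.608 0.034
v -1.154 -0.113 -1.645
v -2.131 0.341 0.016
v -1.166 -0.413 -1.57
v -2.143 0.041 0.091
v -1.03 -0.651 -1.425
v -2.008 -0.197 0.236
v -0.79 -0.752 -1.257
v -1.768 -0.298 0.404
v -0.522 -0.682 -1.118
v -1.499 -0.228 0.543
v -0.311 -0.465 -1.053
v -1.288 -0.011 0.608
f 2 4 1
f 5 2 1
f 1 4 3
f 3 5 1
f 2 8 4
f 6 2 5
f 6 8 2
f 4 8 3
f 7 5 3
f 3 8 7
f 7 6 5
f 8 6 7
f 10 9 13
f 10 13 11
f 11 13 14
f 11 14 12
f 13 9 15
f 13 15 14
f 14 15 16
f 14 16 12
f 15 9 17
f 15 17 16
f 16 17 18
f 16 18 12
f 17 9 19
f 17 19 18
f 18 19 20
f 18 20 12
f 19 9 21
f 19 21 20
f 20 21 22
f 20 22 12
f 21 9 23
f 21 23 22
f 22 23 24
f 22 24 12
f 23 9 25
f 23 25 24
f 24 25 26
f 24 26 12
f 25 9 27
f 25 27 26
f 26 27 28
f 26 28 12
f 27 9 29
f 27 29 28
f 28 29 30
f 28 30 12
f 29 9 31
f 29 31 30
f 30 31 32
f 30 32 12
f 31 9 33
f 31 33 32
f 32 33 34
f 32 34 12
f 33 9 10
f 33 10 34
f 34 10 11
f 34 11 12
f 36 38 35
f 39 36 35
f 35 38 37
f 37 39 35
f 36 42 38
f 40 36 39
f 40 42 36
f 38 42 37
f 41 39 37
f 37 42 41
f 41 40 39
f 42 40 41
f 44 43 47
f 44 47 45
f 45 47 48
f 45 48 46
f 47 43 49
f 47 49 48
f 48 49 50
f 48 50 46
f 49 43 51
f 49 51 50
f 50 51 52
f 50 52 46
f 51 43 53
f 51 53 52
f 52 53 54
f 52 54 46
f 53 43 55
f 53 55 54
f 54 55 56
f 54 56 46
f 55 43 57
f 55 57 56
f 56 57 58
f 56 58 46
f 57 43 59
f 57 59 58
f 58 59 60
f 58 60 46
f 59 43 61
f 59 61 60
f 60 61 62
f 60 62 46
f 61 43 63
f 61 63 62
f 62 63 64
f 62 64 46
f 63 43 65
f 63 65 64
f 64 65 66
f 64 66 46
f 65 43 67
f 65 67 66
f 66 67 68
f 66 68 46
f 67 43 69
f 67 69 68
f 68 69 70
f 68 70 46
f 69 43 71
f 69 71 70
f 70 71 72
f 70 72 46
f 71 43 73
f 71 73 72
f 72 73 74
f 72 74 46
f 73 43 44
f 73 44 74
f 74 44 45
f 74 45 46
f 76 75 79
f 76 79 77
f 77 79 80
f 77 80 78
f 79 75 81
f 79 81 80
f 80 81 82
f 80 82 78
f 81 75 83
f 81 83 82
f 82 83 84
f 82 84 78
f 83 75 85
f 83 85 84
f 84 85 86
f 84 86 78
f 85 75 87
f 85 87 86
f 86 87 88
f 86 88 78
f 87 75 89
f 87 89 88
f 88 89 90
f 88 90 78
f 89 75 91
f 89 91 90
f 90 91 92
f 90 92 78
f 91 75 93
f 91 93 92
f 92 93 94
f 92 94 78
f 93 75 95
f 93 95 94
f 94 95 96
f 94 96 78
f 95 75 97
f 95 97 96
f 96 97 98
f 96 98 78
f 97 75 76
f 97 76 98
f 98 76 77
f 98 77 78



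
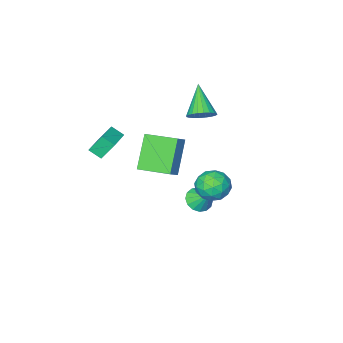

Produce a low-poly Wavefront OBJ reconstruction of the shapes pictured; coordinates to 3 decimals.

v -0.88 -1.122 1.789
v -0.167 -1.484 1.811
v -1.58 -2.418 3.171
v -0.132 -1.267 2.032
v -0.21 -1.028 2.217
v -0.391 -0.803 2.336
v -0.646 -0.627 2.372
v -0.937 -0.526 2.319
v -1.219 -0.516 2.186
v -1.449 -0.598 1.992
v -1.593 -0.76 1.767
v -1.628 -0.977 1.546
v -1.549 -1.216 1.361
v -1.369 -1.441 1.242
v -1.114 -1.617 1.206
v -0.823 -1.718 1.259
v -0.541 -1.728 1.392
v -0.311 -1.646 1.586
v 1.592 3.995 0.818
v 2.418 3.635 0.467
v 0.782 2.925 0.013
v 1.608 2.565 -0.338
v 1.394 2.458 0.599
v 1.895 3.12 1.097
v 1.305 3.44 -0.617
v 1.806 4.102 -0.119
v 2.241 3.291 -0.42
v 2.295 2.685 0.331
v 0.905 3.875 0.149
v 0.959 3.269 0.9
v 2.076 3.909 0.713
v 1.124 2.651 -0.233
v 0.998 2.589 0.318
v 1.483 2.377 0.111
v 1.769 3.606 1.084
v 2.254 3.394 0.877
v 1.652 2.703 0.955
v 0.946 3.166 -0.397
v 1.431 2.954 -0.604
v 1.717 4.183 0.369
v 2.202 3.971 0.162
v 1.548 3.857 -0.475
v 2.457 3.495 -0.015
v 1.981 2.866 -0.488
v 1.803 3.381 -0.652
v 2.098 3.77 -0.359
v 2.49 3.138 0.427
v 2.013 2.51 -0.046
v 1.888 2.447 0.505
v 2.182 2.836 0.797
v 2.385 2.937 -0.094
v 1.187 4.05 0.526
v 0.71 3.422 0.053
v 1.018 3.724 -0.317
v 1.312 4.113 -0.025
v 1.219 3.694 0.968
v 0.743 3.065 0.495
v 1.102 2.79 0.839
v 1.397 3.179 1.132
v 0.815 3.623 0.574
v 2.47 -3.231 0.423
v 2.842 -3.828 0.864
v 3.641 -2.289 0.71
v 4.013 -2.886 1.15
v 3.047 -3.634 -0.61
v 3.419 -4.231 -0.17
v 4.218 -2.692 -0.324
v 4.59 -3.289 0.117
v 2.522 -0.601 2.022
v 3.171 -0.306 2.554
v 1.629 0.969 2.24
v 2.278 1.264 2.773
v 3.542 0.216 0.327
v 4.191 0.511 0.86
v 2.649 1.786 0.546
v 3.298 2.081 1.078
v 0.085 0.035 -3.662
v 0.433 0.57 -4.111
v 0.015 0.805 -2.798
v 0.038 0.615 -4.182
v -0.344 0.505 -4.115
v -0.612 0.268 -3.926
v -0.693 -0.03 -3.666
v -0.566 -0.311 -3.406
v -0.264 -0.5 -3.214
v 0.131 -0.545 -3.143
v 0.513 -0.434 -3.21
v 0.781 -0.198 -3.399
v 0.862 0.1 -3.659
v 0.735 0.382 -3.919
f 2 1 4
f 2 4 3
f 4 1 5
f 4 5 3
f 5 1 6
f 5 6 3
f 6 1 7
f 6 7 3
f 7 1 8
f 7 8 3
f 8 1 9
f 8 9 3
f 9 1 10
f 9 10 3
f 10 1 11
f 10 11 3
f 11 1 12
f 11 12 3
f 12 1 13
f 12 13 3
f 13 1 14
f 13 14 3
f 14 1 15
f 14 15 3
f 15 1 16
f 15 16 3
f 16 1 17
f 16 17 3
f 17 1 18
f 17 18 3
f 18 1 2
f 18 2 3
f 19 56 35
f 56 30 59
f 35 59 24
f 56 59 35
f 19 35 31
f 35 24 36
f 31 36 20
f 35 36 31
f 19 31 40
f 31 20 41
f 40 41 26
f 31 41 40
f 19 40 52
f 40 26 55
f 52 55 29
f 40 55 52
f 19 52 56
f 52 29 60
f 56 60 30
f 52 60 56
f 20 36 47
f 36 24 50
f 47 50 28
f 36 50 47
f 24 59 37
f 59 30 58
f 37 58 23
f 59 58 37
f 30 60 57
f 60 29 53
f 57 53 21
f 60 53 57
f 29 55 54
f 55 26 42
f 54 42 25
f 55 42 54
f 26 41 46
f 41 20 43
f 46 43 27
f 41 43 46
f 22 48 34
f 48 28 49
f 34 49 23
f 48 49 34
f 22 34 32
f 34 23 33
f 32 33 21
f 34 33 32
f 22 32 39
f 32 21 38
f 39 38 25
f 32 38 39
f 22 39 44
f 39 25 45
f 44 45 27
f 39 45 44
f 22 44 48
f 44 27 51
f 48 51 28
f 44 51 48
f 23 49 37
f 49 28 50
f 37 50 24
f 49 50 37
f 21 33 57
f 33 23 58
f 57 58 30
f 33 58 57
f 25 38 54
f 38 21 53
f 54 53 29
f 38 53 54
f 27 45 46
f 45 25 42
f 46 42 26
f 45 42 46
f 28 51 47
f 51 27 43
f 47 43 20
f 51 43 47
f 62 64 61
f 65 62 61
f 61 64 63
f 63 65 61
f 62 68 64
f 66 62 65
f 66 68 62
f 64 68 63
f 67 65 63
f 63 68 67
f 67 66 65
f 68 66 67
f 70 72 69
f 73 70 69
f 69 72 71
f 71 73 69
f 70 76 72
f 74 70 73
f 74 76 70
f 72 76 71
f 75 73 71
f 71 76 75
f 75 74 73
f 76 74 75
f 78 77 80
f 78 80 79
f 80 77 81
f 80 81 79
f 81 77 82
f 81 82 79
f 82 77 83
f 82 83 79
f 83 77 84
f 83 84 79
f 84 77 85
f 84 85 79
f 85 77 86
f 85 86 79
f 86 77 87
f 86 87 79
f 87 77 88
f 87 88 79
f 88 77 89
f 88 89 79
f 89 77 90
f 89 90 79
f 90 77 78
f 90 78 79

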